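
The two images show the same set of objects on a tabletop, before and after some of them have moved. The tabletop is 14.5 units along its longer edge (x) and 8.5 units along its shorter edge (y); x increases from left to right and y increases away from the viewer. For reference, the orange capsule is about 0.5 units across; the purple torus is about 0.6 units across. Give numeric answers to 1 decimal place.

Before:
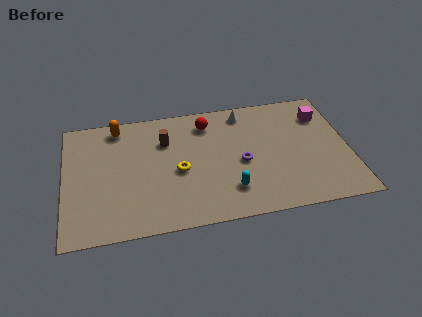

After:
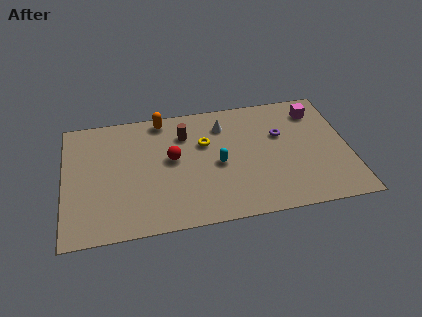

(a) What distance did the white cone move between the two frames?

1.3

The white cone was near (9.3, 7.3) before and (8.2, 6.6) after, so it travelled √(1.1² + 0.7²) ≈ 1.3 units.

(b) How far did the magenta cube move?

0.5

From (13.3, 6.4) to (13.0, 6.8), the magenta cube covered √(0.3² + 0.4²) ≈ 0.5 units.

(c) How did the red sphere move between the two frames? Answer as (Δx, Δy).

(-1.9, -2.2)

The red sphere was at about (7.4, 6.9) and moved to about (5.5, 4.7).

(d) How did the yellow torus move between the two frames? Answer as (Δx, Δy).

(1.4, 1.7)

The yellow torus started near (5.8, 3.8) and ended near (7.2, 5.5).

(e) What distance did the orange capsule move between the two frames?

2.3

The orange capsule moved from about (2.8, 7.4) to (5.1, 7.6), a distance of √(2.3² + 0.2²) ≈ 2.3.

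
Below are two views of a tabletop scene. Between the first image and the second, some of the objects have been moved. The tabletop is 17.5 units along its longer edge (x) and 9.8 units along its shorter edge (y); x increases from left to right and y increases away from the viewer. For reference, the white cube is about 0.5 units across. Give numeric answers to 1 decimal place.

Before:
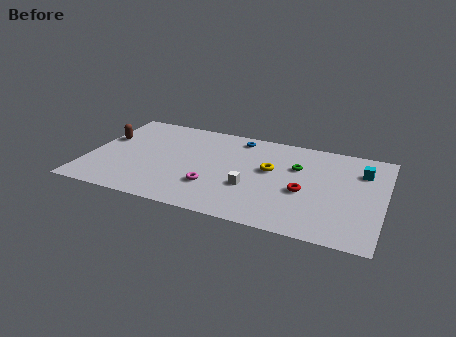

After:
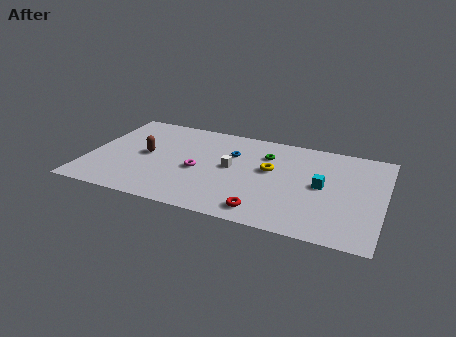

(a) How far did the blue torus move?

1.8

The blue torus was near (8.6, 8.5) before and (8.4, 6.7) after, so it travelled √(0.2² + 1.8²) ≈ 1.8 units.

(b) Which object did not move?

the yellow torus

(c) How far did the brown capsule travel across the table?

2.8

From (0.8, 6.1) to (3.4, 5.0), the brown capsule covered √(2.6² + 1.1²) ≈ 2.8 units.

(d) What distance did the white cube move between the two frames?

2.1

The white cube was near (9.8, 3.5) before and (8.5, 5.2) after, so it travelled √(1.3² + 1.7²) ≈ 2.1 units.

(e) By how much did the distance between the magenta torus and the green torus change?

-1.1

Before: roughly 5.9 units apart; after: 4.8. That's 1.1 units closer together.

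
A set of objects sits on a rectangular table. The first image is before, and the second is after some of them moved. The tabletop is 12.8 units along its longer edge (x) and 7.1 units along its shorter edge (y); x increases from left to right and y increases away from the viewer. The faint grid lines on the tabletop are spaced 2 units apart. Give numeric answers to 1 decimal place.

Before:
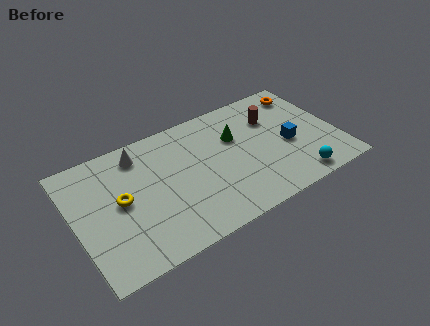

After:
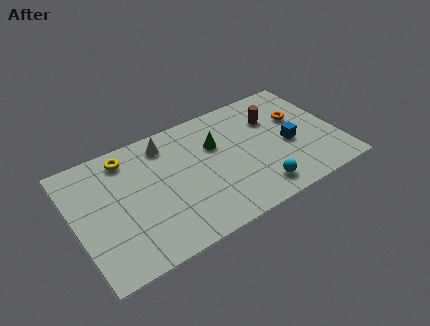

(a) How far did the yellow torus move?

2.4

The yellow torus moved from about (2.2, 3.7) to (2.8, 6.0), a distance of √(0.6² + 2.3²) ≈ 2.4.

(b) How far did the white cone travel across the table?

1.3

The white cone was near (3.4, 5.9) before and (4.7, 5.9) after, so it travelled √(1.3² + 0.0²) ≈ 1.3 units.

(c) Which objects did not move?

the brown cylinder and the blue cube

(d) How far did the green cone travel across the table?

1.0

The green cone was near (8.0, 4.7) before and (7.0, 4.7) after, so it travelled √(1.0² + 0.0²) ≈ 1.0 units.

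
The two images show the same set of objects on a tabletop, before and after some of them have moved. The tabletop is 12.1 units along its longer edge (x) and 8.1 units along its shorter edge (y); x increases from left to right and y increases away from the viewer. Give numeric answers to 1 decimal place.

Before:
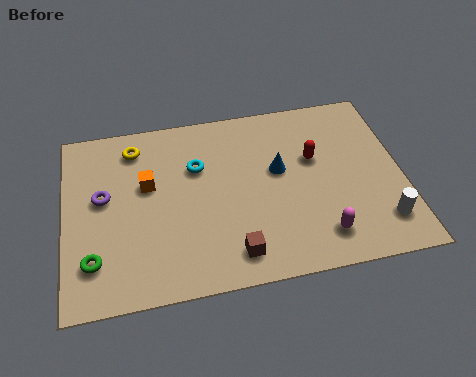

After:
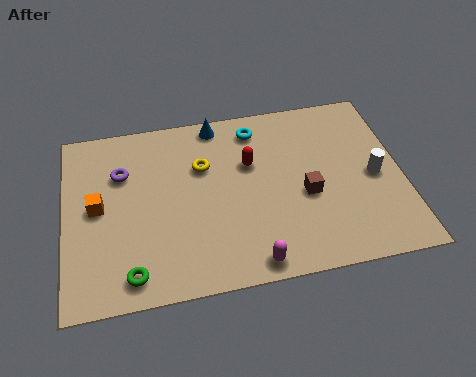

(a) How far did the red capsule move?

2.3

The red capsule was near (9.0, 5.0) before and (6.7, 5.2) after, so it travelled √(2.3² + 0.2²) ≈ 2.3 units.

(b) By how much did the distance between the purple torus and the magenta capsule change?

-1.7

The distance was about 8.2 in the first image and 6.5 in the second, so they moved 1.7 units closer together.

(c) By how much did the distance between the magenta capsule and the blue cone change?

+3.1

They were about 3.5 units apart before and 6.6 after — 3.1 units further apart.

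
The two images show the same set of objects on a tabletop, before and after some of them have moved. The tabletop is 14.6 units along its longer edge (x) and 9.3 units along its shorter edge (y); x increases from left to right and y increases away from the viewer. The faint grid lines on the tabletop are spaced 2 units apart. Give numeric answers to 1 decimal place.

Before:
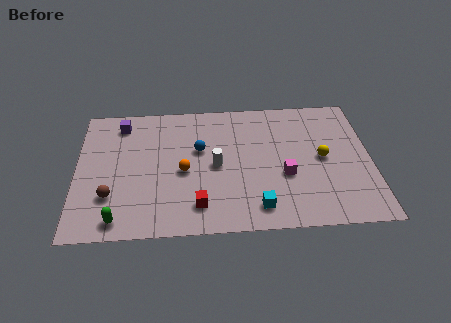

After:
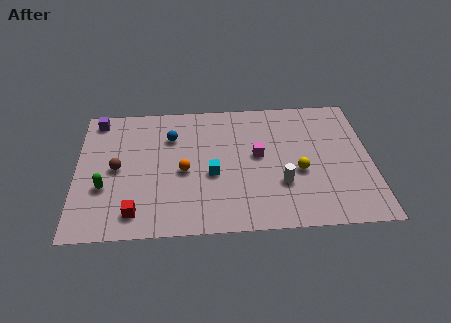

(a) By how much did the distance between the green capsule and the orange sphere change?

-0.5

The distance was about 4.5 in the first image and 4.0 in the second, so they moved 0.5 units closer together.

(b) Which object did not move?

the orange sphere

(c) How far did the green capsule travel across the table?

2.3

From (2.1, 1.1) to (1.4, 3.3), the green capsule covered √(0.7² + 2.2²) ≈ 2.3 units.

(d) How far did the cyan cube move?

3.3

The cyan cube was near (8.9, 1.5) before and (6.7, 3.9) after, so it travelled √(2.2² + 2.4²) ≈ 3.3 units.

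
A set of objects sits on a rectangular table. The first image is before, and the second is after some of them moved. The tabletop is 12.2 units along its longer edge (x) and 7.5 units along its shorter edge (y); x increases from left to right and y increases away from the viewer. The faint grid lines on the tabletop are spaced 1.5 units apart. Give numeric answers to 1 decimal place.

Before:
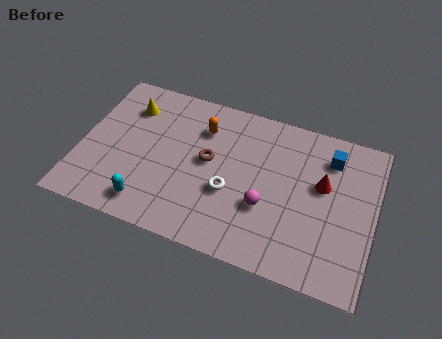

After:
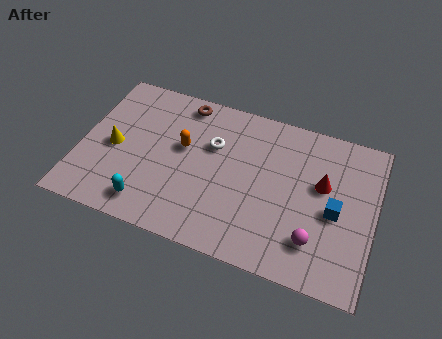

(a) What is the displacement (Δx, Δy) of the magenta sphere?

(2.1, -0.9)

The magenta sphere was at about (7.8, 2.7) and moved to about (9.9, 1.8).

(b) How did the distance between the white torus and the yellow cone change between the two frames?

-1.1

They were about 5.3 units apart before and 4.2 after — 1.1 units closer together.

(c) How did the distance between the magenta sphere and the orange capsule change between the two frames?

+2.2

The distance was about 4.1 in the first image and 6.3 in the second, so they moved 2.2 units further apart.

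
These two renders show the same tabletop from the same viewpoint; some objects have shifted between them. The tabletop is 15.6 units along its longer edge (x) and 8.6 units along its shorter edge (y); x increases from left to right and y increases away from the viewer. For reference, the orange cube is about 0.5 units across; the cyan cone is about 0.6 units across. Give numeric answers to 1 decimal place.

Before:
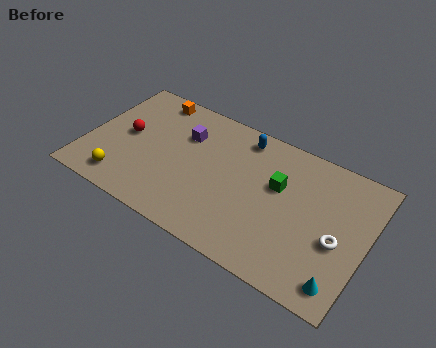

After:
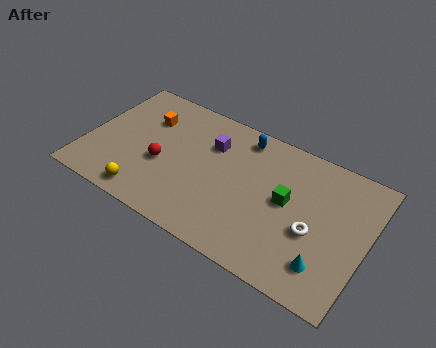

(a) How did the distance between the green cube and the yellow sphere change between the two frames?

-0.9

Before: roughly 9.1 units apart; after: 8.2. That's 0.9 units closer together.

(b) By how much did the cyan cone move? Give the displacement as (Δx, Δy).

(-0.9, 0.6)

The cyan cone started near (14.6, 1.3) and ended near (13.7, 1.9).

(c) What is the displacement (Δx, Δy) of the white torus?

(-1.3, -0.1)

From the two frames, the white torus sits at roughly (14.1, 3.6) before and (12.8, 3.5) after.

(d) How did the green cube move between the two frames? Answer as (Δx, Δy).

(0.6, -0.7)

The green cube started near (10.6, 5.3) and ended near (11.2, 4.6).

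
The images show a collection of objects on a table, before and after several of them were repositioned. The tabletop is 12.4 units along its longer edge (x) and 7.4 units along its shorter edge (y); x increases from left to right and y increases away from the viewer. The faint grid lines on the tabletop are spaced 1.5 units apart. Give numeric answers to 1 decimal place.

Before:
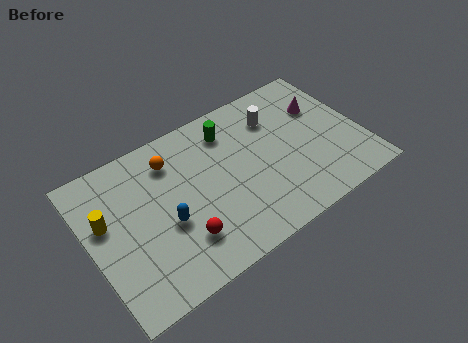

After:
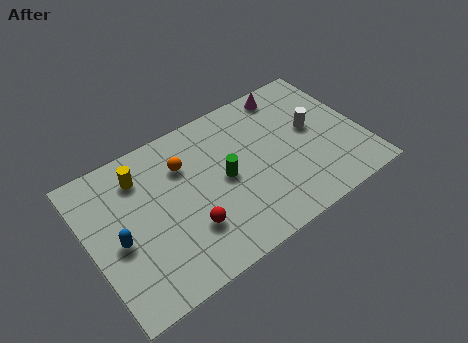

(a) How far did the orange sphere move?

0.7

The orange sphere was near (4.0, 5.8) before and (4.5, 5.3) after, so it travelled √(0.5² + 0.5²) ≈ 0.7 units.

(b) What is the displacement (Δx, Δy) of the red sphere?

(0.4, 0.3)

The red sphere started near (3.8, 1.9) and ended near (4.2, 2.2).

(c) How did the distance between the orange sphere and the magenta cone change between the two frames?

-1.7

The distance was about 6.9 in the first image and 5.2 in the second, so they moved 1.7 units closer together.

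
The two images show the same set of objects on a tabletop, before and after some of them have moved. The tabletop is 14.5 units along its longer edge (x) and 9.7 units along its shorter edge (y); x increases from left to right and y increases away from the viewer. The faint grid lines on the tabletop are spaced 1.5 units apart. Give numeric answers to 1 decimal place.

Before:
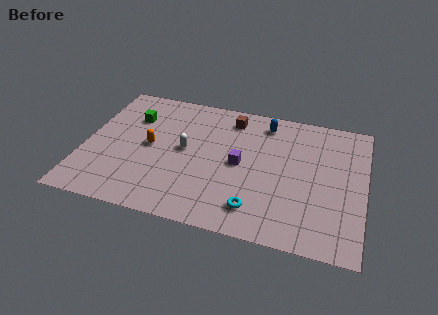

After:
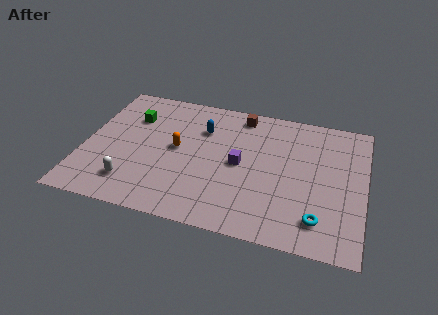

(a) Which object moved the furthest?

the white capsule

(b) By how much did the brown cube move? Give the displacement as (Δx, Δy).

(0.5, 0.4)

From the two frames, the brown cube sits at roughly (7.4, 8.1) before and (7.9, 8.5) after.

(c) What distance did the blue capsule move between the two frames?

3.5

From (9.2, 8.2) to (6.0, 6.9), the blue capsule covered √(3.2² + 1.3²) ≈ 3.5 units.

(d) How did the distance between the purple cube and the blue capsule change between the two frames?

-0.6

They were about 3.6 units apart before and 3.0 after — 0.6 units closer together.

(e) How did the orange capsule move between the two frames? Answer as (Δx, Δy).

(1.4, 0.2)

The orange capsule was at about (3.4, 4.9) and moved to about (4.8, 5.1).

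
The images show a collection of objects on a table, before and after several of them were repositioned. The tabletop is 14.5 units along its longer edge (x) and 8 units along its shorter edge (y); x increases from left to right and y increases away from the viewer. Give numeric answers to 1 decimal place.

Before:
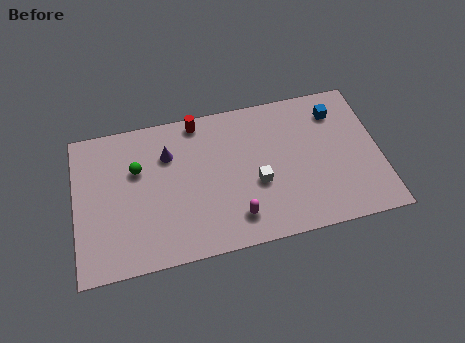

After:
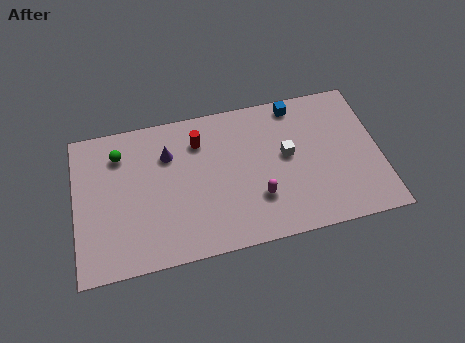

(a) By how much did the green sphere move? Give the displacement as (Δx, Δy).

(-0.8, 1.0)

From the two frames, the green sphere sits at roughly (3.0, 5.2) before and (2.2, 6.2) after.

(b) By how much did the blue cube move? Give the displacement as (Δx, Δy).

(-1.9, 0.8)

The blue cube was at about (12.6, 6.3) and moved to about (10.7, 7.1).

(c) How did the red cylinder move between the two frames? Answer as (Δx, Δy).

(0.0, -1.1)

From the two frames, the red cylinder sits at roughly (6.0, 7.2) before and (6.0, 6.1) after.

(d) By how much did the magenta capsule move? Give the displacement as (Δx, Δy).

(1.1, 0.8)

The magenta capsule started near (7.5, 1.6) and ended near (8.6, 2.4).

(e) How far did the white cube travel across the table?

1.9

The white cube was near (8.6, 3.2) before and (10.1, 4.4) after, so it travelled √(1.5² + 1.2²) ≈ 1.9 units.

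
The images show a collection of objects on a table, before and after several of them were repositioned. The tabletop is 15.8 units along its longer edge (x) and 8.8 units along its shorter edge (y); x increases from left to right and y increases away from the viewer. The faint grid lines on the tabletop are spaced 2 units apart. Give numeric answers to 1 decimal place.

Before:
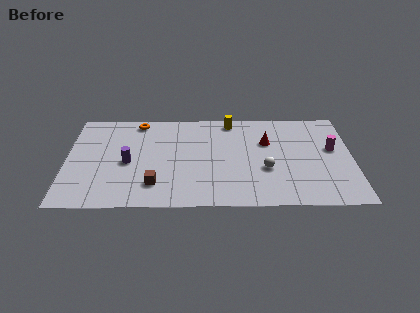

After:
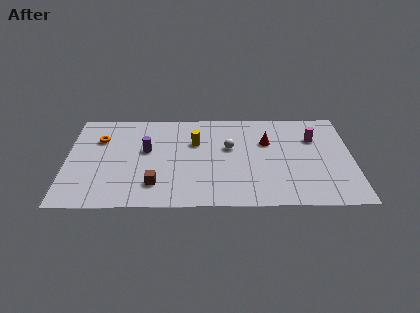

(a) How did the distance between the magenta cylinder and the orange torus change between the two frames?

+0.8

They were about 11.1 units apart before and 11.9 after — 0.8 units further apart.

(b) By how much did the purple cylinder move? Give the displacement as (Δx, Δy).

(1.0, 1.1)

From the two frames, the purple cylinder sits at roughly (3.4, 4.0) before and (4.4, 5.1) after.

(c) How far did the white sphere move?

2.8

The white sphere moved from about (11.0, 3.3) to (9.0, 5.3), a distance of √(2.0² + 2.0²) ≈ 2.8.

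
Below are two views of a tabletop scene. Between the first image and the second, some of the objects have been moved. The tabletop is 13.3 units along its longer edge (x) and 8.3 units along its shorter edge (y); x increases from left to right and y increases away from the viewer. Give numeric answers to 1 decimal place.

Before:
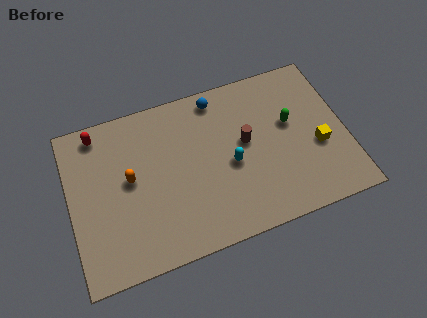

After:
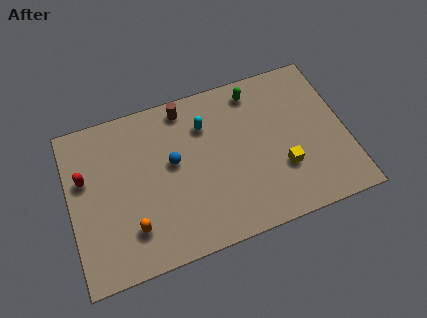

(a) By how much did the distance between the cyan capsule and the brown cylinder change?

+0.3

Before: roughly 1.2 units apart; after: 1.5. That's 0.3 units further apart.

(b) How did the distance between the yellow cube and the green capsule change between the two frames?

+2.5

The distance was about 2.0 in the first image and 4.5 in the second, so they moved 2.5 units further apart.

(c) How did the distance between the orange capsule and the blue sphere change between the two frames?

-1.8

The distance was about 5.3 in the first image and 3.5 in the second, so they moved 1.8 units closer together.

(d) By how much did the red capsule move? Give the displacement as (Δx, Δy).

(-0.8, -2.1)

The red capsule started near (1.6, 7.3) and ended near (0.8, 5.2).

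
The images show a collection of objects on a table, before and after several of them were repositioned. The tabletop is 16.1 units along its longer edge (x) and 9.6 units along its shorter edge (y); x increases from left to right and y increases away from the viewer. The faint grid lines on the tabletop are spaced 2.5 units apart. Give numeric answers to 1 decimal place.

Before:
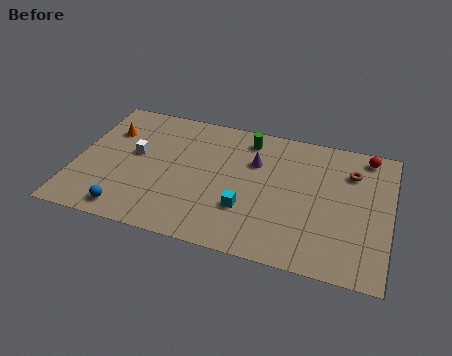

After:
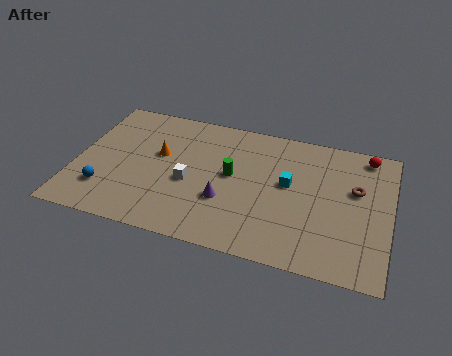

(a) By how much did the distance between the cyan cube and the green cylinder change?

-2.2

Before: roughly 5.1 units apart; after: 2.9. That's 2.2 units closer together.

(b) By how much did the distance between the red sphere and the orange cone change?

-2.4

The distance was about 13.3 in the first image and 10.9 in the second, so they moved 2.4 units closer together.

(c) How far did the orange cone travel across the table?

2.9

The orange cone was near (1.5, 6.8) before and (4.2, 5.7) after, so it travelled √(2.7² + 1.1²) ≈ 2.9 units.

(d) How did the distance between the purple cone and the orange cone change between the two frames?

-3.3

Before: roughly 7.6 units apart; after: 4.3. That's 3.3 units closer together.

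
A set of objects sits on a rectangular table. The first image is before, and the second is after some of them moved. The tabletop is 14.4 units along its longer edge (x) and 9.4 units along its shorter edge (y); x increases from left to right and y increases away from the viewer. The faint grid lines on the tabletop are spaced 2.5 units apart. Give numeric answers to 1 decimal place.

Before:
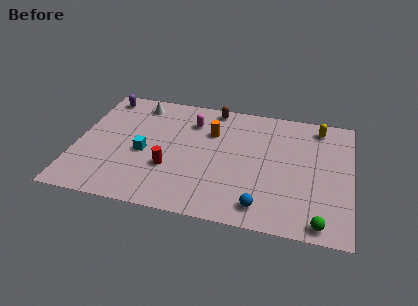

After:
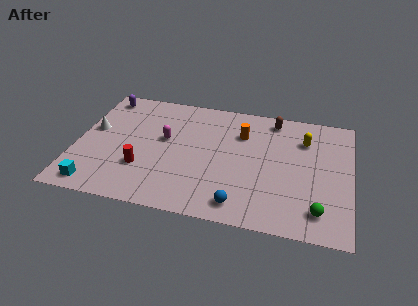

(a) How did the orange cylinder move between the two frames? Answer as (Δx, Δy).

(1.6, 0.2)

The orange cylinder started near (7.0, 6.5) and ended near (8.6, 6.7).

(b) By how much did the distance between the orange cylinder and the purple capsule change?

+1.5

They were about 6.1 units apart before and 7.6 after — 1.5 units further apart.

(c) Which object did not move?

the purple capsule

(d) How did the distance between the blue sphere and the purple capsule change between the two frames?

-0.8

They were about 11.1 units apart before and 10.3 after — 0.8 units closer together.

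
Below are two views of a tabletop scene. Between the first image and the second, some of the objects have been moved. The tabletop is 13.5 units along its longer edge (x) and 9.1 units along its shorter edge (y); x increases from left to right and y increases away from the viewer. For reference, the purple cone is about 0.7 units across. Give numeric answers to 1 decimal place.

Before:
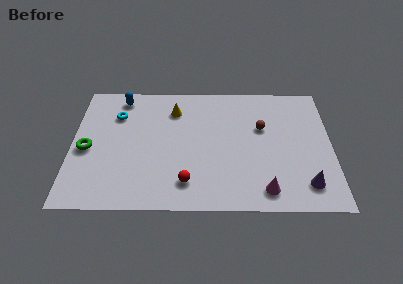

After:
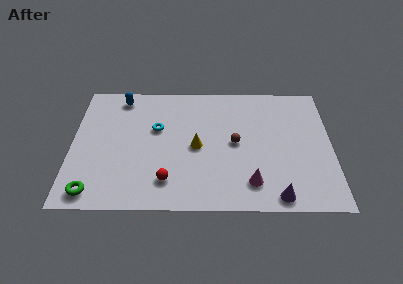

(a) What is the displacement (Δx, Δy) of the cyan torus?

(2.1, -1.0)

The cyan torus was at about (2.3, 6.6) and moved to about (4.4, 5.6).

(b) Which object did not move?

the blue capsule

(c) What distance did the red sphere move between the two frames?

1.0

The red sphere moved from about (6.0, 1.8) to (5.0, 1.9), a distance of √(1.0² + 0.1²) ≈ 1.0.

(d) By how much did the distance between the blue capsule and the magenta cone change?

-0.9

Before: roughly 10.0 units apart; after: 9.1. That's 0.9 units closer together.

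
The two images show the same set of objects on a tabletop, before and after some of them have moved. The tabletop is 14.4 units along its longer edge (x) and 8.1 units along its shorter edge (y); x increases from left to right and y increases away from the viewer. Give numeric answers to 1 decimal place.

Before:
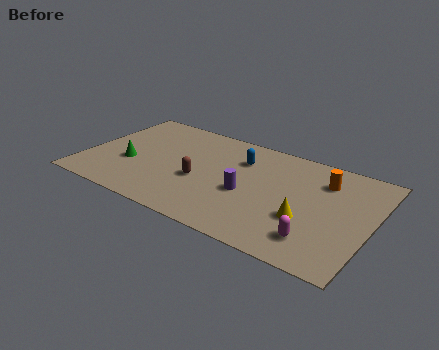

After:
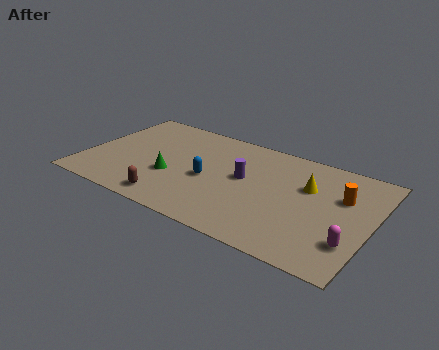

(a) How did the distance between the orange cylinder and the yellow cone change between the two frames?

-1.5

They were about 3.2 units apart before and 1.7 after — 1.5 units closer together.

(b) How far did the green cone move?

2.2

From (2.3, 3.1) to (4.5, 3.0), the green cone covered √(2.2² + 0.1²) ≈ 2.2 units.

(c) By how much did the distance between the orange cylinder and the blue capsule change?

+2.5

Before: roughly 4.2 units apart; after: 6.7. That's 2.5 units further apart.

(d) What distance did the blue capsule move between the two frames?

2.6

From (7.6, 5.9) to (6.3, 3.6), the blue capsule covered √(1.3² + 2.3²) ≈ 2.6 units.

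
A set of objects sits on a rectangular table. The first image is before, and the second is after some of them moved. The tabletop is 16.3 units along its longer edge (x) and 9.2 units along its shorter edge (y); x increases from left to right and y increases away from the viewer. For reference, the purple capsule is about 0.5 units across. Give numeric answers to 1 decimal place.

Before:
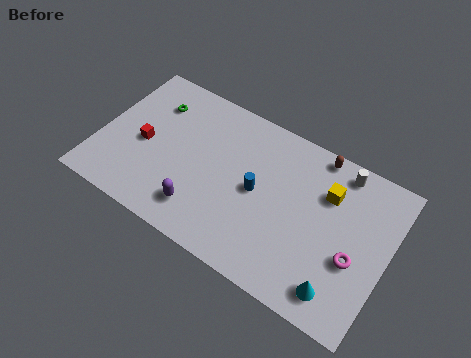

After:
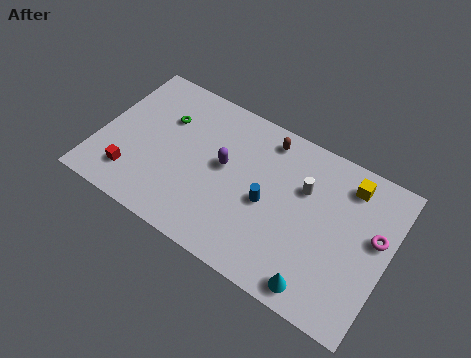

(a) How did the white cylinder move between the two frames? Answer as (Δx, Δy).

(-1.8, -2.0)

The white cylinder was at about (13.2, 8.1) and moved to about (11.4, 6.1).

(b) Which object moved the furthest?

the purple capsule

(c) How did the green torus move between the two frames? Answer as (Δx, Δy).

(0.8, -0.6)

The green torus was at about (2.6, 6.9) and moved to about (3.4, 6.3).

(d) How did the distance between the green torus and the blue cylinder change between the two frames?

-0.3

The distance was about 6.8 in the first image and 6.5 in the second, so they moved 0.3 units closer together.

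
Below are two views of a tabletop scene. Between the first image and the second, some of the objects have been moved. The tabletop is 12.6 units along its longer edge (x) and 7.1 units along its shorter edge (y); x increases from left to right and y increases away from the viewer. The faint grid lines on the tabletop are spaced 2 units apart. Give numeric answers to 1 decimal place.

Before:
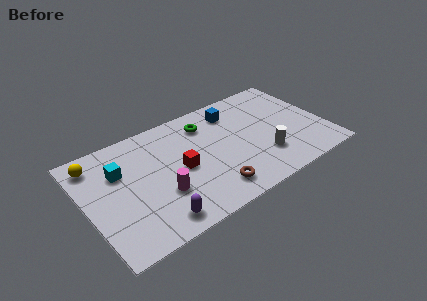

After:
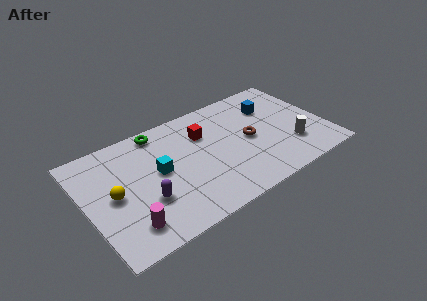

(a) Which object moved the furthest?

the brown torus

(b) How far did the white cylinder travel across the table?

1.5

From (9.1, 2.0) to (10.6, 2.0), the white cylinder covered √(1.5² + 0.0²) ≈ 1.5 units.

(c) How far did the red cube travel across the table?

2.2

The red cube was near (4.9, 3.4) before and (6.4, 5.0) after, so it travelled √(1.5² + 1.6²) ≈ 2.2 units.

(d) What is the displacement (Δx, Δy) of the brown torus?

(2.4, 2.2)

The brown torus started near (6.2, 1.3) and ended near (8.6, 3.5).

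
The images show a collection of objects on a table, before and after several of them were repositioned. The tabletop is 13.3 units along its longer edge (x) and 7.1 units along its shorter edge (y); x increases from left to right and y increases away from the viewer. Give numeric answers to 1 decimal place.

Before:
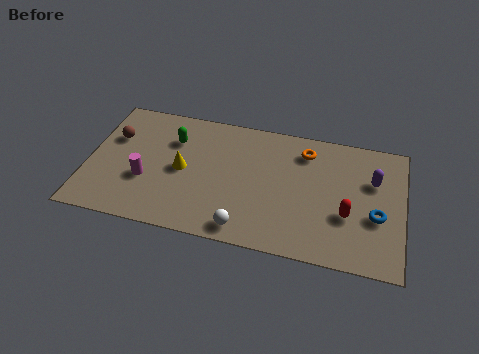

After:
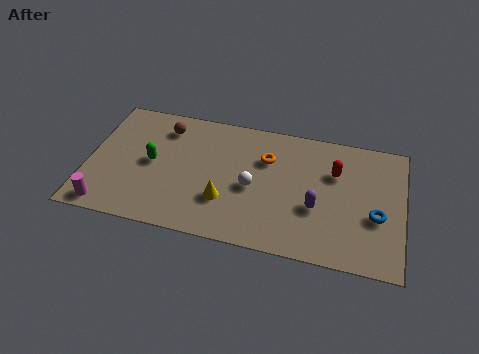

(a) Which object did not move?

the blue torus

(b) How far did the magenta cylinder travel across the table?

2.3

The magenta cylinder was near (2.5, 2.6) before and (1.0, 0.8) after, so it travelled √(1.5² + 1.8²) ≈ 2.3 units.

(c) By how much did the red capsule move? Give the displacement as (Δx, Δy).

(-0.6, 2.2)

The red capsule started near (11.0, 2.6) and ended near (10.4, 4.8).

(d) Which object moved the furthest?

the purple capsule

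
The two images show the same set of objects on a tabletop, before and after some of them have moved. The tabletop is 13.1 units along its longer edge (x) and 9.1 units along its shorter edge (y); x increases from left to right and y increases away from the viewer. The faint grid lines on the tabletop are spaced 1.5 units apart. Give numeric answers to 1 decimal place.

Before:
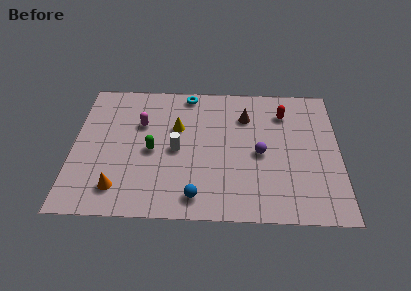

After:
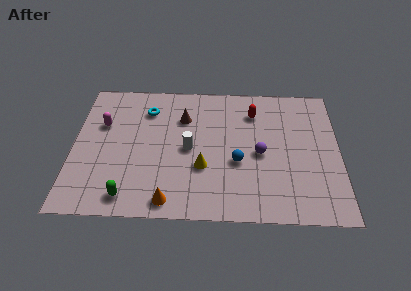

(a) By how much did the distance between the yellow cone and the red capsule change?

-0.9

Before: roughly 5.4 units apart; after: 4.5. That's 0.9 units closer together.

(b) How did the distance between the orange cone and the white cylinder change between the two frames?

-0.3

Before: roughly 3.8 units apart; after: 3.5. That's 0.3 units closer together.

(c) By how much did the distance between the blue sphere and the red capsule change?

-3.6

The distance was about 7.1 in the first image and 3.5 in the second, so they moved 3.6 units closer together.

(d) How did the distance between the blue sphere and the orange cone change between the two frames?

+0.4

Before: roughly 3.8 units apart; after: 4.2. That's 0.4 units further apart.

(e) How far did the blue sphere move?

3.0

From (6.1, 1.3) to (8.1, 3.6), the blue sphere covered √(2.0² + 2.3²) ≈ 3.0 units.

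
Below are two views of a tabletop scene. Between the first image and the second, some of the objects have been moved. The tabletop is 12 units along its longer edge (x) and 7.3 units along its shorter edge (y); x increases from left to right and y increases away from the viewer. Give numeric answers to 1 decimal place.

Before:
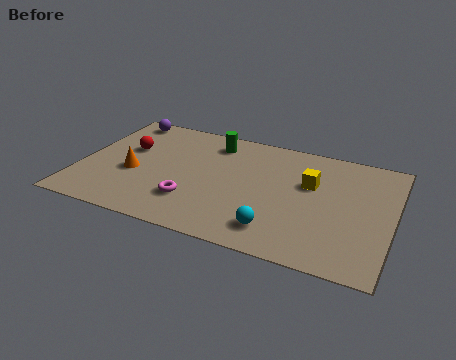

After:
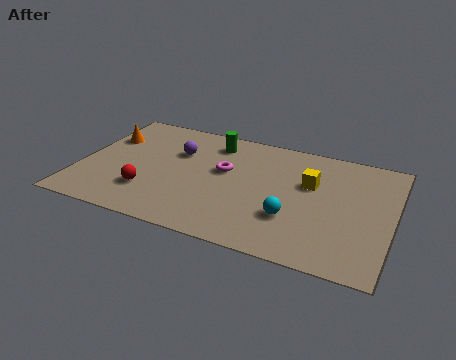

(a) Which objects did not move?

the yellow cube and the green cylinder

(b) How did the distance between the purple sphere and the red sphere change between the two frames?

+0.9

They were about 2.1 units apart before and 3.0 after — 0.9 units further apart.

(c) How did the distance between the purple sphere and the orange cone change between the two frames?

-0.8

They were about 3.6 units apart before and 2.8 after — 0.8 units closer together.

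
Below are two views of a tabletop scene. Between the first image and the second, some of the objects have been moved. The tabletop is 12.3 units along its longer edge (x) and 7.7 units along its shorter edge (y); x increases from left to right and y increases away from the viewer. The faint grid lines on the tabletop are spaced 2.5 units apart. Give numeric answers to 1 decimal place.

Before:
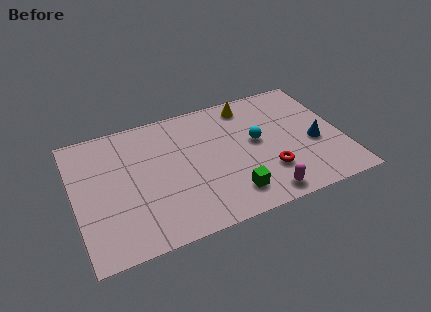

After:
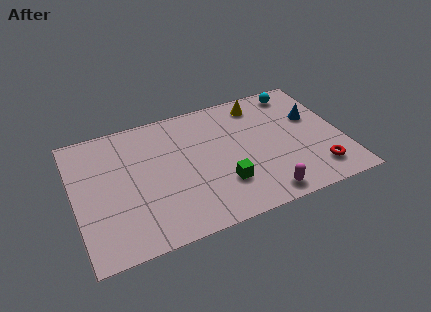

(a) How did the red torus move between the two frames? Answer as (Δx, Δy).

(2.2, -0.7)

The red torus was at about (8.7, 2.2) and moved to about (10.9, 1.5).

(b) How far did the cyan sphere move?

3.3

From (8.4, 4.2) to (10.6, 6.7), the cyan sphere covered √(2.2² + 2.5²) ≈ 3.3 units.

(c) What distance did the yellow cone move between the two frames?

0.5

The yellow cone was near (8.3, 6.6) before and (8.8, 6.5) after, so it travelled √(0.5² + 0.1²) ≈ 0.5 units.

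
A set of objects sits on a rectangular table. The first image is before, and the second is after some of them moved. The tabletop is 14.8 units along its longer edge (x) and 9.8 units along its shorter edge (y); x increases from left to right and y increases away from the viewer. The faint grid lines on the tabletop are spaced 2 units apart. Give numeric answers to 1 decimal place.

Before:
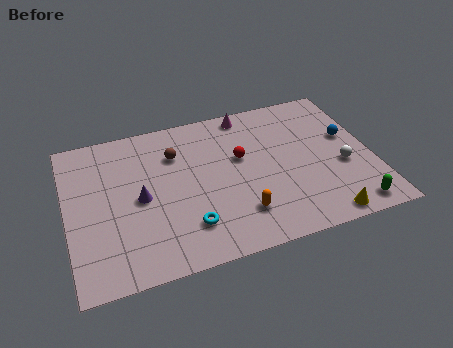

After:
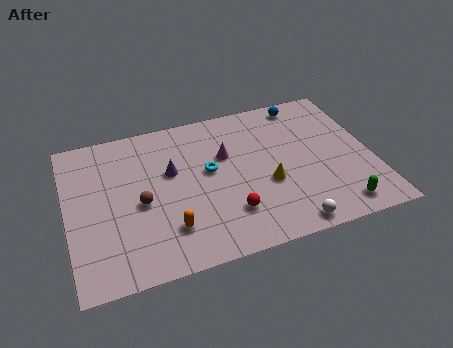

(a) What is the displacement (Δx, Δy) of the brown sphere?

(-1.9, -2.7)

From the two frames, the brown sphere sits at roughly (5.4, 7.1) before and (3.5, 4.4) after.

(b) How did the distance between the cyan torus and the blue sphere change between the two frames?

-3.0

They were about 8.9 units apart before and 5.9 after — 3.0 units closer together.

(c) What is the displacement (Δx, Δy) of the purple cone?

(1.6, 1.3)

The purple cone started near (3.5, 4.7) and ended near (5.1, 6.0).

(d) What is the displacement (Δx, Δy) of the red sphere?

(-0.9, -3.4)

The red sphere started near (8.5, 5.9) and ended near (7.6, 2.5).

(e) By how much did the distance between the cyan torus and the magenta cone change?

-6.2

Before: roughly 7.4 units apart; after: 1.2. That's 6.2 units closer together.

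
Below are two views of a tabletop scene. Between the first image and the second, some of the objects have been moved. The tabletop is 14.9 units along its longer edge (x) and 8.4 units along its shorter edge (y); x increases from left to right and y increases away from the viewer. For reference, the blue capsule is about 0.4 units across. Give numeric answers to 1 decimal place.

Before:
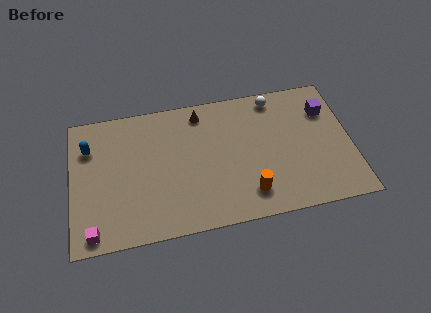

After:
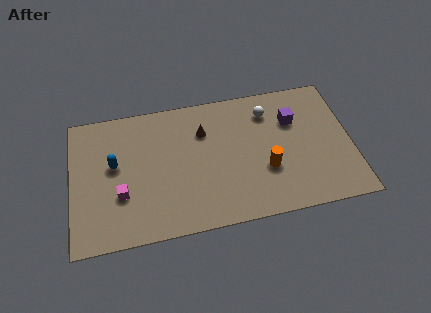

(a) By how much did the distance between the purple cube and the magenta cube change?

-3.9

Before: roughly 13.6 units apart; after: 9.7. That's 3.9 units closer together.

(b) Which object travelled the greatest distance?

the magenta cube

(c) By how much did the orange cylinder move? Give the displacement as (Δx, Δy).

(1.0, 1.3)

From the two frames, the orange cylinder sits at roughly (9.3, 1.7) before and (10.3, 3.0) after.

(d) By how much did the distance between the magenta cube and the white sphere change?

-3.0

Before: roughly 11.8 units apart; after: 8.8. That's 3.0 units closer together.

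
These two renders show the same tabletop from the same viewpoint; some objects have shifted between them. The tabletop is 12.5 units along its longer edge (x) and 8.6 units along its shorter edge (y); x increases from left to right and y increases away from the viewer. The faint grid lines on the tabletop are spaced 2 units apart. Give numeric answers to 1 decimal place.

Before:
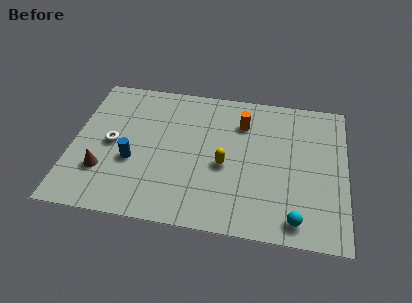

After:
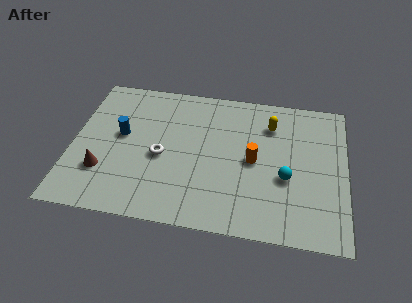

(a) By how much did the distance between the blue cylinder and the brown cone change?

+0.9

The distance was about 1.5 in the first image and 2.4 in the second, so they moved 0.9 units further apart.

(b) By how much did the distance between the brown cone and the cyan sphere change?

-0.6

Before: roughly 8.9 units apart; after: 8.3. That's 0.6 units closer together.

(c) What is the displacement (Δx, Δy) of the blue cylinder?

(-0.6, 1.5)

From the two frames, the blue cylinder sits at roughly (2.8, 3.3) before and (2.2, 4.8) after.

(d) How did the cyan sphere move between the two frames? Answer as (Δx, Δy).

(-0.5, 2.3)

The cyan sphere was at about (10.3, 1.1) and moved to about (9.8, 3.4).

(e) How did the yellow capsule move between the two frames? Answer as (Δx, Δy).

(2.0, 2.8)

The yellow capsule started near (7.0, 3.7) and ended near (9.0, 6.5).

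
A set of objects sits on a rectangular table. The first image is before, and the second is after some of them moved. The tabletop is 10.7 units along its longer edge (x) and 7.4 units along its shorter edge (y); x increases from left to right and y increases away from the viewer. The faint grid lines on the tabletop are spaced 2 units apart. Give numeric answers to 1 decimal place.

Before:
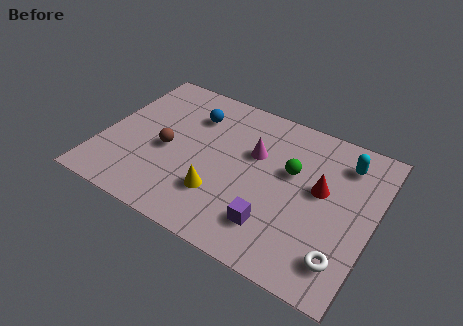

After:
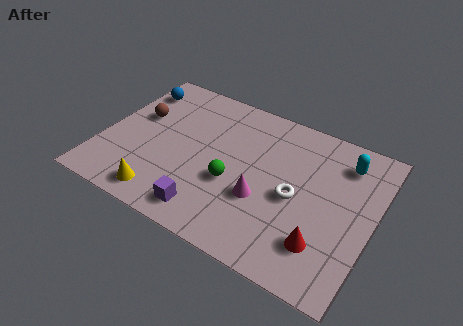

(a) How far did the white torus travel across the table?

2.8

The white torus was near (9.8, 1.5) before and (7.7, 3.4) after, so it travelled √(2.1² + 1.9²) ≈ 2.8 units.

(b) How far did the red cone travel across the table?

2.4

From (8.6, 4.2) to (9.0, 1.8), the red cone covered √(0.4² + 2.4²) ≈ 2.4 units.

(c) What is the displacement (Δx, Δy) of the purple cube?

(-2.5, -0.6)

From the two frames, the purple cube sits at roughly (7.1, 1.7) before and (4.6, 1.1) after.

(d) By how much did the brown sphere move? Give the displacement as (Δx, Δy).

(-1.4, 1.2)

The brown sphere was at about (2.6, 3.3) and moved to about (1.2, 4.5).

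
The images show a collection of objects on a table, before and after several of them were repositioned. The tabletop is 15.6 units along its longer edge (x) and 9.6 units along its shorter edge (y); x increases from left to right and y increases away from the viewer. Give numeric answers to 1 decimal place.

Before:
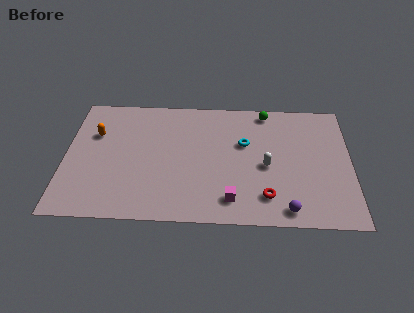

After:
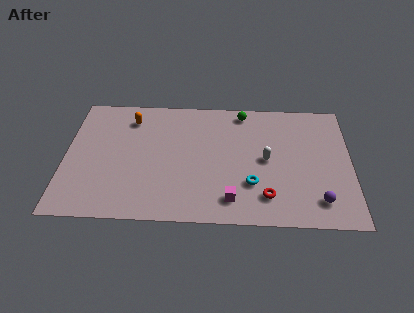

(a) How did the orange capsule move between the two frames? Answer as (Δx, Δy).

(1.9, 1.3)

The orange capsule started near (1.6, 6.4) and ended near (3.5, 7.7).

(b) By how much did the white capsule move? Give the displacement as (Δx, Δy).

(0.0, 0.5)

The white capsule started near (11.0, 4.3) and ended near (11.0, 4.8).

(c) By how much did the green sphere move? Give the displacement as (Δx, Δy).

(-1.3, -0.1)

From the two frames, the green sphere sits at roughly (11.0, 8.6) before and (9.7, 8.5) after.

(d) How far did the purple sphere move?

1.8

The purple sphere moved from about (12.1, 1.1) to (13.8, 1.8), a distance of √(1.7² + 0.7²) ≈ 1.8.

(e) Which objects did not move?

the magenta cube and the red torus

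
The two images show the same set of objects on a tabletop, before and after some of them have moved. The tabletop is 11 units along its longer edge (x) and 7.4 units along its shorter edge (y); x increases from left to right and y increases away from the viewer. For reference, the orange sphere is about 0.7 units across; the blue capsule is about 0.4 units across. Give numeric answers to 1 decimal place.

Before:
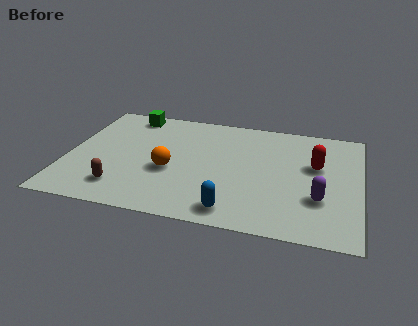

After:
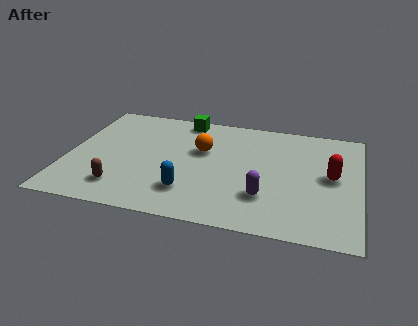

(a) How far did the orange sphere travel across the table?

1.9

From (3.9, 3.0) to (5.0, 4.6), the orange sphere covered √(1.1² + 1.6²) ≈ 1.9 units.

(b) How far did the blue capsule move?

1.9

The blue capsule moved from about (6.4, 1.0) to (4.7, 1.8), a distance of √(1.7² + 0.8²) ≈ 1.9.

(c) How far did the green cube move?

2.1

The green cube was near (2.1, 6.5) before and (4.2, 6.6) after, so it travelled √(2.1² + 0.1²) ≈ 2.1 units.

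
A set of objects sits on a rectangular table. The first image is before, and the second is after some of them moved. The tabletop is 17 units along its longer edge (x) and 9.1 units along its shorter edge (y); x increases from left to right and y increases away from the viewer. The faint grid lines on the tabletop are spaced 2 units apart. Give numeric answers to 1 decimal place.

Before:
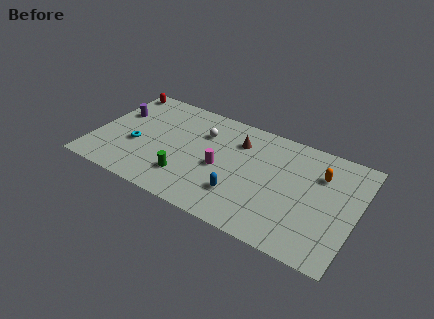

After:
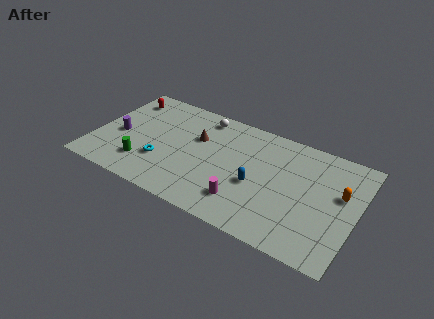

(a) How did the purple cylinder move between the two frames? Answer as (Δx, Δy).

(0.4, -1.9)

From the two frames, the purple cylinder sits at roughly (1.2, 5.9) before and (1.6, 4.0) after.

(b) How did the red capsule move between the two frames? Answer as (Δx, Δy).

(0.5, -0.7)

From the two frames, the red capsule sits at roughly (0.9, 8.1) before and (1.4, 7.4) after.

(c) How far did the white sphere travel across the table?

1.4

The white sphere moved from about (6.8, 6.5) to (6.6, 7.9), a distance of √(0.2² + 1.4²) ≈ 1.4.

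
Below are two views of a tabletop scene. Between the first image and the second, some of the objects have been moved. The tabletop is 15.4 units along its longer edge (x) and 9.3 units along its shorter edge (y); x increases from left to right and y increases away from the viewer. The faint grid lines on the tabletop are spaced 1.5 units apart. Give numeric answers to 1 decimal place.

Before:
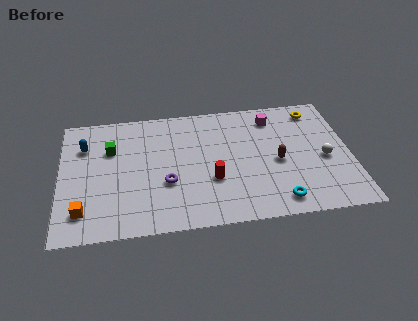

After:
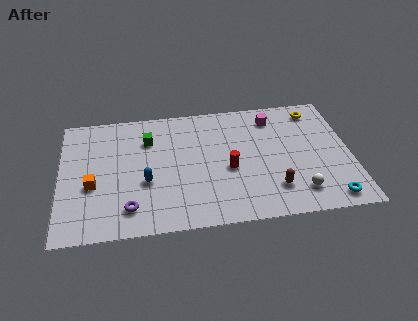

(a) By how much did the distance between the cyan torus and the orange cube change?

+2.5

They were about 10.2 units apart before and 12.7 after — 2.5 units further apart.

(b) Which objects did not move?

the yellow torus and the magenta cube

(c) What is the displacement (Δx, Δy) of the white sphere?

(-1.5, -2.3)

The white sphere was at about (14.0, 4.1) and moved to about (12.5, 1.8).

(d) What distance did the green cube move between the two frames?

2.1

From (2.7, 6.3) to (4.7, 6.8), the green cube covered √(2.0² + 0.5²) ≈ 2.1 units.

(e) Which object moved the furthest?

the blue capsule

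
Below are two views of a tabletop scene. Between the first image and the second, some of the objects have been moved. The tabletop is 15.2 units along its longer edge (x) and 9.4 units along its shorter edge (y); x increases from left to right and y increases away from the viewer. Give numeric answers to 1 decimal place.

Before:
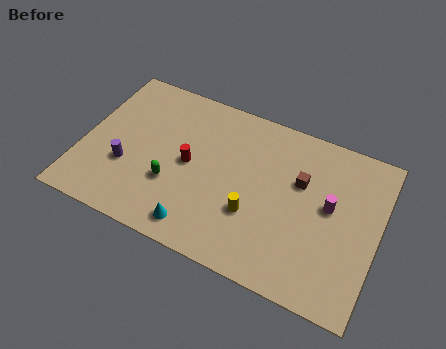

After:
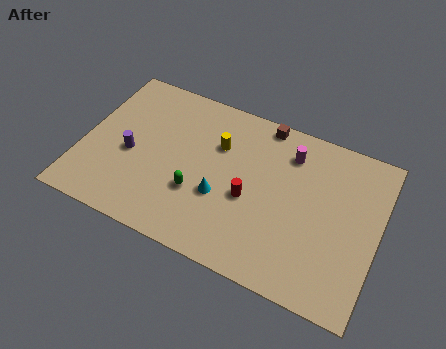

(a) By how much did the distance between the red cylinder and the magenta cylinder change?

-3.4

They were about 7.2 units apart before and 3.8 after — 3.4 units closer together.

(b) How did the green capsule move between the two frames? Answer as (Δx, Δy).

(1.3, 0.0)

From the two frames, the green capsule sits at roughly (4.8, 3.2) before and (6.1, 3.2) after.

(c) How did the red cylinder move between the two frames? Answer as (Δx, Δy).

(3.2, -0.7)

From the two frames, the red cylinder sits at roughly (5.5, 4.7) before and (8.7, 4.0) after.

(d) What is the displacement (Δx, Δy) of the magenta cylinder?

(-2.3, 2.2)

The magenta cylinder started near (12.7, 5.2) and ended near (10.4, 7.4).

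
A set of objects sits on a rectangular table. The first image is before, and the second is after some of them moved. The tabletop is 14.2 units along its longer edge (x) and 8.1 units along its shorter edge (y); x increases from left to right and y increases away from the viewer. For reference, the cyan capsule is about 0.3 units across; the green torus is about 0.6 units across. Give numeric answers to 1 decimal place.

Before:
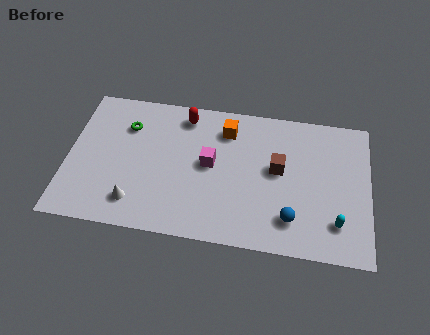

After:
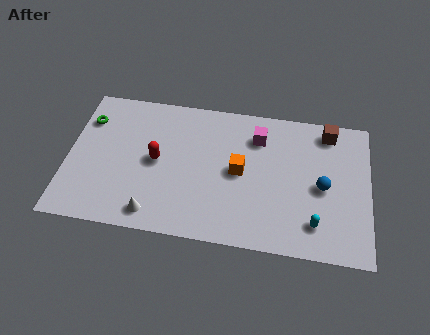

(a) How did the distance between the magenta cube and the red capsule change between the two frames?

+2.2

Before: roughly 2.9 units apart; after: 5.1. That's 2.2 units further apart.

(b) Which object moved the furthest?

the brown cube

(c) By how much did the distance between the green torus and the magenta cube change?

+3.8

They were about 4.3 units apart before and 8.1 after — 3.8 units further apart.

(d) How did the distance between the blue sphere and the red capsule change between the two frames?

+0.5

They were about 7.3 units apart before and 7.8 after — 0.5 units further apart.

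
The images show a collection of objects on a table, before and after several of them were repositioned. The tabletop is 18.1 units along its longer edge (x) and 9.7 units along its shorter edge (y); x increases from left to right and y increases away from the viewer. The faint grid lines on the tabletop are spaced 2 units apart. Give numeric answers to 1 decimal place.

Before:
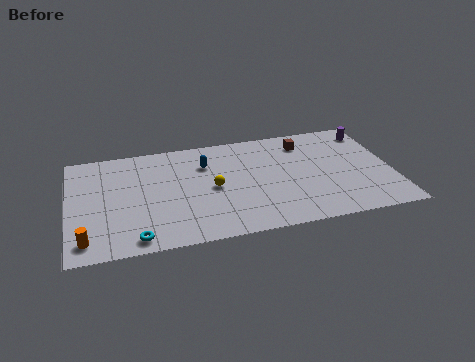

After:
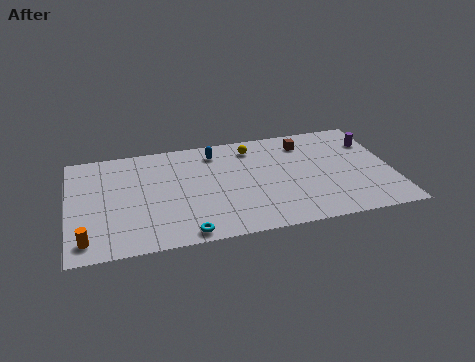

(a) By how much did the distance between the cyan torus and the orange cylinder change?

+2.7

Before: roughly 2.7 units apart; after: 5.4. That's 2.7 units further apart.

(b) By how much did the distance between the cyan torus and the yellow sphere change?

+2.5

Before: roughly 5.7 units apart; after: 8.2. That's 2.5 units further apart.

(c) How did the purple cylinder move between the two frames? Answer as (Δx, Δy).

(0.0, -1.0)

From the two frames, the purple cylinder sits at roughly (17.2, 8.1) before and (17.2, 7.1) after.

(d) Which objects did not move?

the orange cylinder and the brown cube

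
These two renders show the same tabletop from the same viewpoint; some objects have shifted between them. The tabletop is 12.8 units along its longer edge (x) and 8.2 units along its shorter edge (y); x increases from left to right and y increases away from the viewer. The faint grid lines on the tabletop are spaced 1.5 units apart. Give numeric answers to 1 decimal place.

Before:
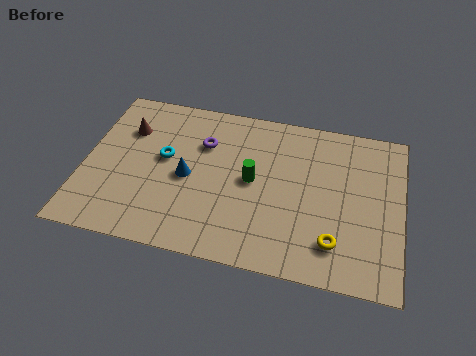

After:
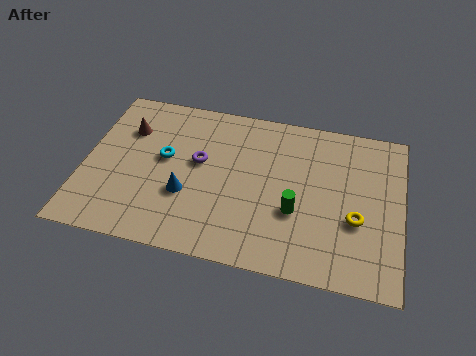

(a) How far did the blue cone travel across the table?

0.9

The blue cone moved from about (4.2, 3.8) to (4.2, 2.9), a distance of √(0.0² + 0.9²) ≈ 0.9.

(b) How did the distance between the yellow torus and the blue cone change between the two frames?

+0.5

Before: roughly 6.3 units apart; after: 6.8. That's 0.5 units further apart.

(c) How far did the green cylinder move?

2.2

The green cylinder moved from about (6.8, 4.2) to (8.6, 3.0), a distance of √(1.8² + 1.2²) ≈ 2.2.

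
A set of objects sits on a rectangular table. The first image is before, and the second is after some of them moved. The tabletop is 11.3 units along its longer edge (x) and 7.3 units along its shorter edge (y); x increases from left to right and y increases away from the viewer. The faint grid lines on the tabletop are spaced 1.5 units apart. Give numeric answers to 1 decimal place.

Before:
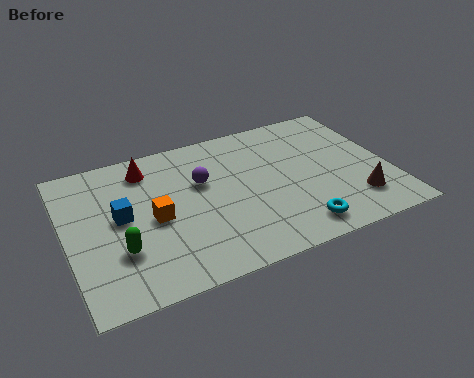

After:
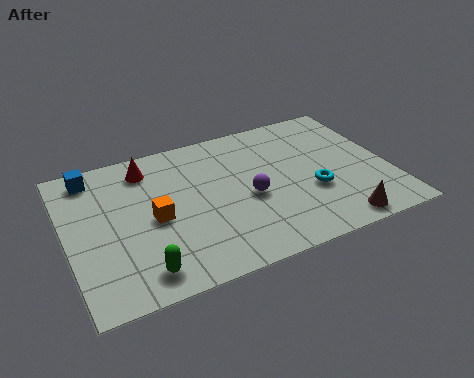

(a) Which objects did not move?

the red cone and the orange cube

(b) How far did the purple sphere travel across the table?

2.1

From (4.8, 4.6) to (6.3, 3.2), the purple sphere covered √(1.5² + 1.4²) ≈ 2.1 units.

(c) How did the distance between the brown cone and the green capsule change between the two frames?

-1.4

Before: roughly 8.2 units apart; after: 6.8. That's 1.4 units closer together.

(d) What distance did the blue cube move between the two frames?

2.5

The blue cube moved from about (1.9, 3.9) to (1.1, 6.3), a distance of √(0.8² + 2.4²) ≈ 2.5.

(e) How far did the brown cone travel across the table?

1.2

From (9.9, 1.7) to (9.1, 0.8), the brown cone covered √(0.8² + 0.9²) ≈ 1.2 units.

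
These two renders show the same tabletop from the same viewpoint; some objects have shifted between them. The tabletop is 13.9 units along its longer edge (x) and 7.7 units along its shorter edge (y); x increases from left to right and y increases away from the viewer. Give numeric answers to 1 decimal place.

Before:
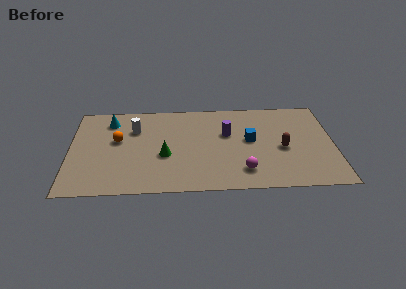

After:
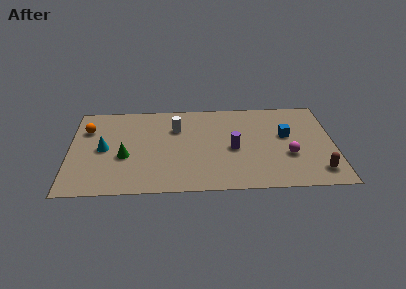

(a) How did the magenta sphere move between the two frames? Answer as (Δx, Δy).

(2.4, 1.2)

From the two frames, the magenta sphere sits at roughly (9.1, 1.6) before and (11.5, 2.8) after.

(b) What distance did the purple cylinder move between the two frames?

1.3

The purple cylinder moved from about (8.3, 4.8) to (8.6, 3.5), a distance of √(0.3² + 1.3²) ≈ 1.3.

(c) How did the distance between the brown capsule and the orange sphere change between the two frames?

+4.0

The distance was about 8.8 in the first image and 12.8 in the second, so they moved 4.0 units further apart.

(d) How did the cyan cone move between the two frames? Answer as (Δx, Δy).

(-0.3, -2.4)

The cyan cone was at about (2.1, 6.2) and moved to about (1.8, 3.8).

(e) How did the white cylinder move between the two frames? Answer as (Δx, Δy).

(2.2, 0.0)

The white cylinder started near (3.4, 5.4) and ended near (5.6, 5.4).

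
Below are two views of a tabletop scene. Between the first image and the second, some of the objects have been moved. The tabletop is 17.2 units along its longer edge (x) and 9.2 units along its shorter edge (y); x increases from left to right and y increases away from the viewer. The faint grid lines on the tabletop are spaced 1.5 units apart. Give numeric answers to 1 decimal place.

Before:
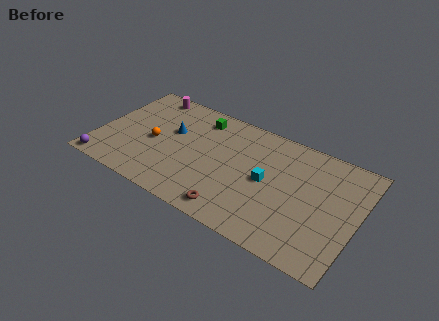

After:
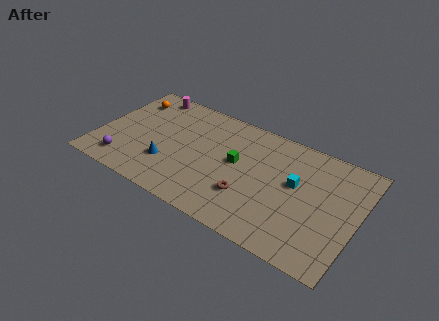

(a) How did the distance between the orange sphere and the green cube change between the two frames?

+3.7

Before: roughly 4.3 units apart; after: 8.0. That's 3.7 units further apart.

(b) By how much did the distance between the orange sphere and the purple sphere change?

+1.2

Before: roughly 4.4 units apart; after: 5.6. That's 1.2 units further apart.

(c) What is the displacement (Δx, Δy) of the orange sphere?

(-2.2, 3.0)

From the two frames, the orange sphere sits at roughly (3.7, 4.2) before and (1.5, 7.2) after.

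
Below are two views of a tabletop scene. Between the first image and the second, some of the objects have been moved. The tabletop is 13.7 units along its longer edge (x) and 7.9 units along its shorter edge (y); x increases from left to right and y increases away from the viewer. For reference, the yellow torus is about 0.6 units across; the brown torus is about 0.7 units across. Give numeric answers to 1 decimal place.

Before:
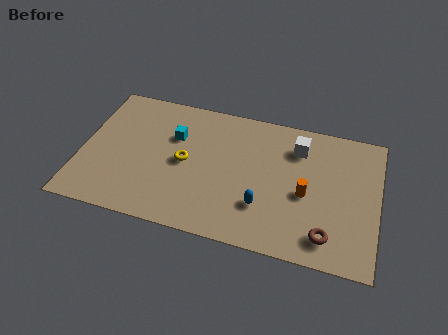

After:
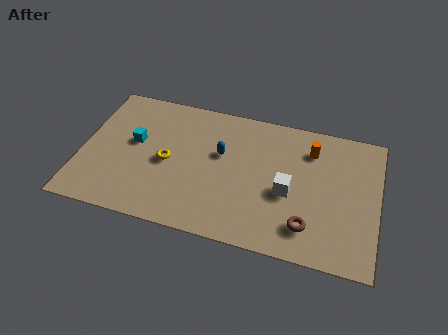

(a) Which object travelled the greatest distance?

the blue capsule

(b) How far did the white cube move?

2.7

From (9.9, 6.1) to (9.6, 3.4), the white cube covered √(0.3² + 2.7²) ≈ 2.7 units.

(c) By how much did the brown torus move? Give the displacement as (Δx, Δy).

(-0.9, 0.3)

The brown torus started near (11.5, 1.4) and ended near (10.6, 1.7).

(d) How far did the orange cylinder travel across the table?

2.6

From (10.4, 3.5) to (10.5, 6.1), the orange cylinder covered √(0.1² + 2.6²) ≈ 2.6 units.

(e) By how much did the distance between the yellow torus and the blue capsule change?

-1.4

The distance was about 4.0 in the first image and 2.6 in the second, so they moved 1.4 units closer together.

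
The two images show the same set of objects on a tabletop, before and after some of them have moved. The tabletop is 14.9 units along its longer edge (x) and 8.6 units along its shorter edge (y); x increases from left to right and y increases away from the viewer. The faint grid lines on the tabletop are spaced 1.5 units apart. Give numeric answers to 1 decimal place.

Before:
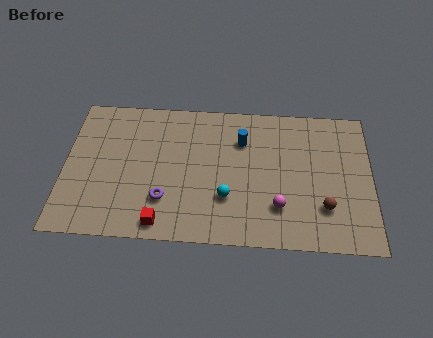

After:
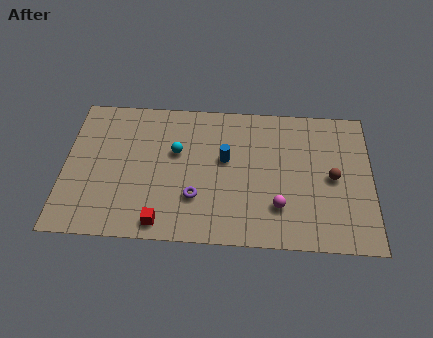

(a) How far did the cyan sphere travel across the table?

3.6

From (7.9, 2.7) to (5.4, 5.3), the cyan sphere covered √(2.5² + 2.6²) ≈ 3.6 units.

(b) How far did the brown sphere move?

1.8

The brown sphere moved from about (12.6, 2.4) to (13.0, 4.2), a distance of √(0.4² + 1.8²) ≈ 1.8.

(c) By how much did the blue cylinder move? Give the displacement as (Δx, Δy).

(-0.8, -1.2)

The blue cylinder started near (8.6, 6.2) and ended near (7.8, 5.0).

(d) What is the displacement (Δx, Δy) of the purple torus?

(1.5, 0.2)

The purple torus was at about (4.9, 2.4) and moved to about (6.4, 2.6).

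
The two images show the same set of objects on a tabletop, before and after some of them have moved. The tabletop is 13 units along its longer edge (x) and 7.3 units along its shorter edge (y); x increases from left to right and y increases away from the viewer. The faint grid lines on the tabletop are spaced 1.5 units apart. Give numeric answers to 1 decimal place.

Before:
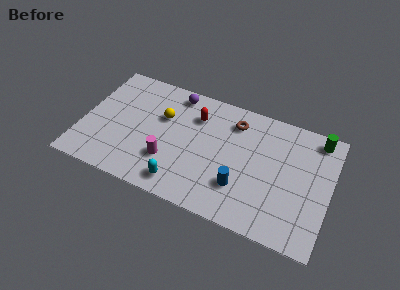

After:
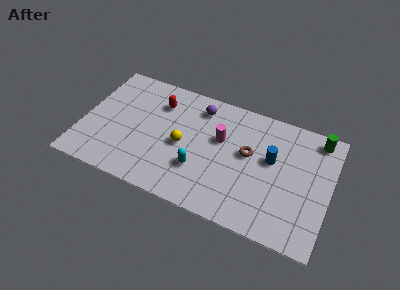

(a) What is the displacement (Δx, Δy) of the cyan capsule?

(0.8, 1.2)

The cyan capsule was at about (5.5, 1.1) and moved to about (6.3, 2.3).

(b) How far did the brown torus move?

1.8

From (7.8, 5.8) to (8.7, 4.2), the brown torus covered √(0.9² + 1.6²) ≈ 1.8 units.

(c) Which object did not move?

the green cylinder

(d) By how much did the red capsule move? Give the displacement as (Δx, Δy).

(-2.0, 0.1)

The red capsule started near (5.8, 5.4) and ended near (3.8, 5.5).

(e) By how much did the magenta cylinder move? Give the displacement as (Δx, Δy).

(2.5, 2.3)

The magenta cylinder was at about (4.7, 2.2) and moved to about (7.2, 4.5).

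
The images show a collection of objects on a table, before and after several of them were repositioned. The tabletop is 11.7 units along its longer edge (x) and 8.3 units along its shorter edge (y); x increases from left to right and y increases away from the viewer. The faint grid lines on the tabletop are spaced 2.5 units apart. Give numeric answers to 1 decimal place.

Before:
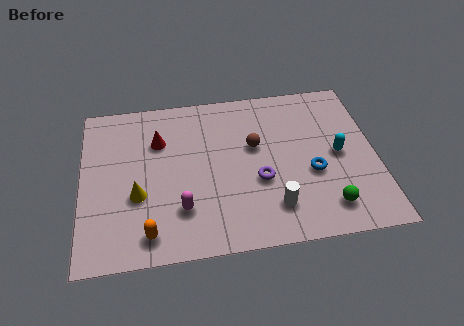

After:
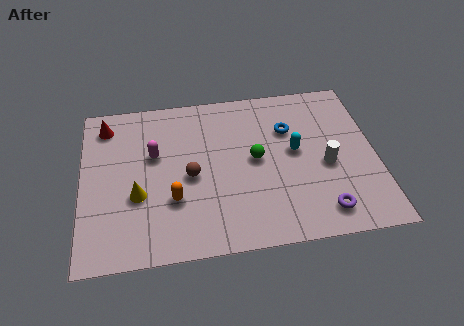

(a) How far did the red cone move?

2.4

The red cone was near (3.1, 5.8) before and (1.0, 6.9) after, so it travelled √(2.1² + 1.1²) ≈ 2.4 units.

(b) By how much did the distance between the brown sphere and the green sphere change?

-1.8

The distance was about 4.4 in the first image and 2.6 in the second, so they moved 1.8 units closer together.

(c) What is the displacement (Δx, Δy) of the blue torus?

(-0.8, 2.4)

The blue torus started near (9.1, 3.3) and ended near (8.3, 5.7).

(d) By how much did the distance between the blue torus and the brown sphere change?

+1.6

The distance was about 2.8 in the first image and 4.4 in the second, so they moved 1.6 units further apart.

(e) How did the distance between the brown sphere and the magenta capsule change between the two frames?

-2.2

Before: roughly 4.1 units apart; after: 1.9. That's 2.2 units closer together.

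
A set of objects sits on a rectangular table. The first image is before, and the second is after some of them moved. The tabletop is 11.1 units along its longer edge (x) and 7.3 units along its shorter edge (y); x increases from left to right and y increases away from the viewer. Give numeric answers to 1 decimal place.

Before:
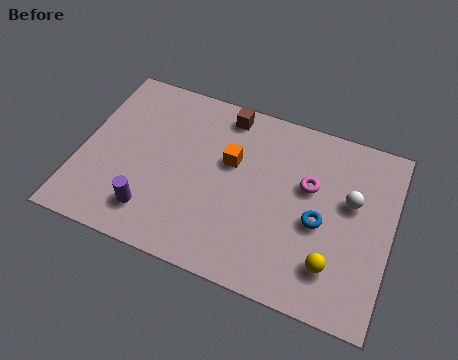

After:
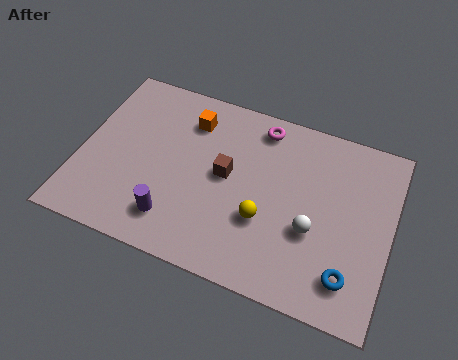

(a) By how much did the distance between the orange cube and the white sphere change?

+1.2

The distance was about 4.3 in the first image and 5.5 in the second, so they moved 1.2 units further apart.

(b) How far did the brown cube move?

2.5

The brown cube moved from about (4.9, 6.4) to (5.2, 3.9), a distance of √(0.3² + 2.5²) ≈ 2.5.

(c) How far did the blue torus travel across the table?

2.1

The blue torus was near (8.6, 3.2) before and (9.8, 1.5) after, so it travelled √(1.2² + 1.7²) ≈ 2.1 units.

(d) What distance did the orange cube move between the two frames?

2.0

The orange cube was near (5.3, 4.5) before and (3.7, 5.7) after, so it travelled √(1.6² + 1.2²) ≈ 2.0 units.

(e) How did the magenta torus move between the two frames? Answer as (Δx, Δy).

(-1.9, 1.8)

From the two frames, the magenta torus sits at roughly (8.1, 4.5) before and (6.2, 6.3) after.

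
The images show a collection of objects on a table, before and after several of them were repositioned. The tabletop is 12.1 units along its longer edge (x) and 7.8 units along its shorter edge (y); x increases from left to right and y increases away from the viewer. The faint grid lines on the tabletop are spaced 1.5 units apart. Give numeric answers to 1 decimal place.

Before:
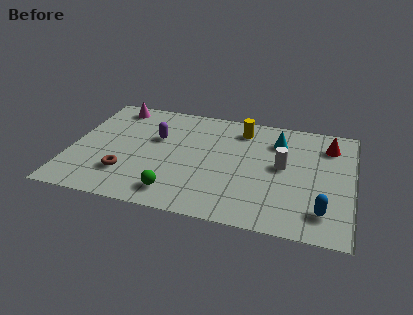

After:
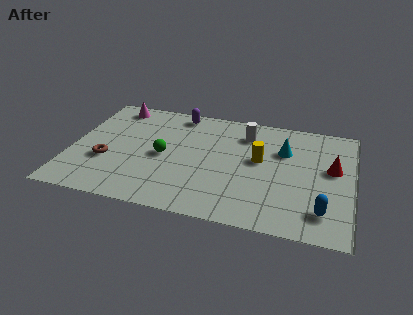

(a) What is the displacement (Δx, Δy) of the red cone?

(0.2, -1.6)

From the two frames, the red cone sits at roughly (11.0, 6.1) before and (11.2, 4.5) after.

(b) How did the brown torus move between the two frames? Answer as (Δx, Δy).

(-0.9, 0.7)

The brown torus was at about (2.5, 2.1) and moved to about (1.6, 2.8).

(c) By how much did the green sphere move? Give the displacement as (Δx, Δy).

(-0.7, 2.4)

The green sphere started near (4.7, 1.3) and ended near (4.0, 3.7).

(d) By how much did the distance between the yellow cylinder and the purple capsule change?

+0.6

The distance was about 3.9 in the first image and 4.5 in the second, so they moved 0.6 units further apart.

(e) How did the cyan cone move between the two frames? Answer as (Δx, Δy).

(0.3, -0.6)

The cyan cone started near (8.8, 5.9) and ended near (9.1, 5.3).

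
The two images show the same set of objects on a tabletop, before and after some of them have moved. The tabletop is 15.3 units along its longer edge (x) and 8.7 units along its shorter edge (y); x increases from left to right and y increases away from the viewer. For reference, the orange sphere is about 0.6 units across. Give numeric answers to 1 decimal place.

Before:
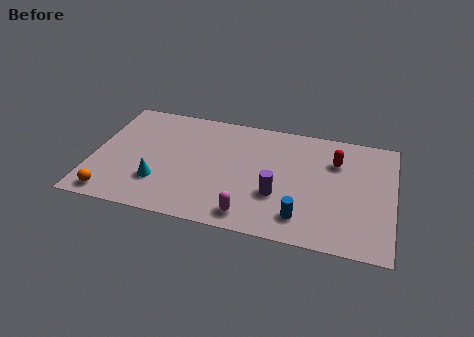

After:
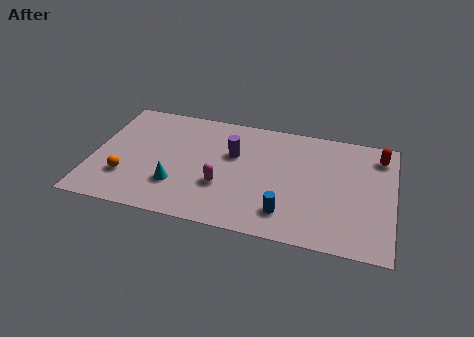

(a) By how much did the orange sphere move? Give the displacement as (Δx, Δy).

(0.6, 1.5)

From the two frames, the orange sphere sits at roughly (1.2, 1.0) before and (1.8, 2.5) after.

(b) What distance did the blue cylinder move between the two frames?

0.8

From (10.8, 1.7) to (10.0, 1.8), the blue cylinder covered √(0.8² + 0.1²) ≈ 0.8 units.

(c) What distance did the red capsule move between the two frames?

2.4

The red capsule moved from about (12.3, 6.2) to (14.5, 7.1), a distance of √(2.2² + 0.9²) ≈ 2.4.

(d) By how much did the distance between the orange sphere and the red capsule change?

+1.2

The distance was about 12.3 in the first image and 13.5 in the second, so they moved 1.2 units further apart.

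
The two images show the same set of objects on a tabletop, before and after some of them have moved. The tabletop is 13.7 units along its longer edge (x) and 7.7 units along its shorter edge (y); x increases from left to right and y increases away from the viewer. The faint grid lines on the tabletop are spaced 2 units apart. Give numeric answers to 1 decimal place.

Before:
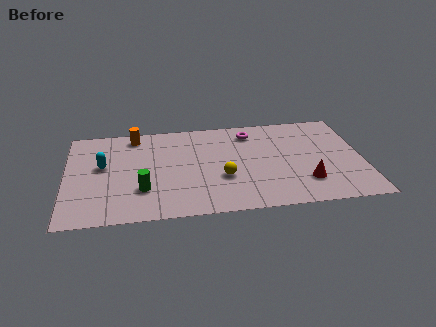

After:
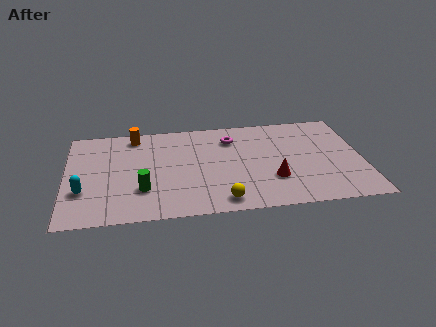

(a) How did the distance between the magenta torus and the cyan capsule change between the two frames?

+0.5

They were about 7.2 units apart before and 7.7 after — 0.5 units further apart.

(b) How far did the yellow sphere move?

1.8

From (7.2, 2.8) to (7.1, 1.0), the yellow sphere covered √(0.1² + 1.8²) ≈ 1.8 units.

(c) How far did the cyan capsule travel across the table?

2.1

The cyan capsule moved from about (1.7, 4.4) to (0.8, 2.5), a distance of √(0.9² + 1.9²) ≈ 2.1.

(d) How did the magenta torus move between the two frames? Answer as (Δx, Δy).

(-0.9, -0.4)

The magenta torus started near (8.6, 6.3) and ended near (7.7, 5.9).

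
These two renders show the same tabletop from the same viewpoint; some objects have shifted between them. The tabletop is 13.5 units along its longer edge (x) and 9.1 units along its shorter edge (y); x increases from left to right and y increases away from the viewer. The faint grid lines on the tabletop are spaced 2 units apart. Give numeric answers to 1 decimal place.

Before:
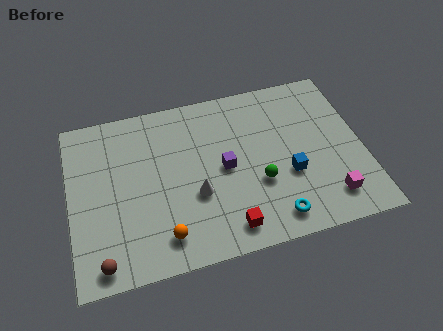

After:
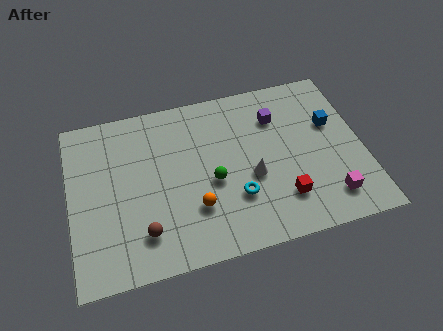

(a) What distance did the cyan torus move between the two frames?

2.2

The cyan torus was near (9.1, 1.3) before and (7.5, 2.8) after, so it travelled √(1.6² + 1.5²) ≈ 2.2 units.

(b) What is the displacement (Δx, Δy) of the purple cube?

(2.6, 2.2)

The purple cube was at about (7.1, 4.5) and moved to about (9.7, 6.7).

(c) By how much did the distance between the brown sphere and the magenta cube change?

-1.9

The distance was about 10.4 in the first image and 8.5 in the second, so they moved 1.9 units closer together.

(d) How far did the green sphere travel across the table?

2.2

The green sphere moved from about (8.6, 3.3) to (6.5, 3.9), a distance of √(2.1² + 0.6²) ≈ 2.2.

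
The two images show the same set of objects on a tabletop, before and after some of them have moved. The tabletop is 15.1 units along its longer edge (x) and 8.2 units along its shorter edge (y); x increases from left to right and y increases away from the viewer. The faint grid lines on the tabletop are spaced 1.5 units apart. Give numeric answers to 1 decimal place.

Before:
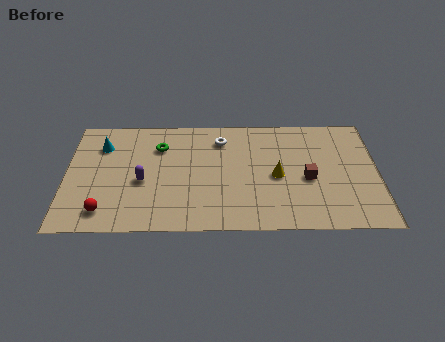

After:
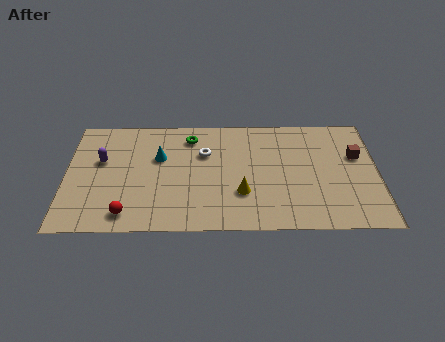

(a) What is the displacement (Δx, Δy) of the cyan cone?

(2.8, -0.9)

The cyan cone started near (1.7, 6.1) and ended near (4.5, 5.2).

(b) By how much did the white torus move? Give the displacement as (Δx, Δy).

(-0.8, -1.0)

The white torus started near (7.5, 6.5) and ended near (6.7, 5.5).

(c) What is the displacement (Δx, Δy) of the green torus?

(1.5, 0.7)

The green torus started near (4.5, 6.0) and ended near (6.0, 6.7).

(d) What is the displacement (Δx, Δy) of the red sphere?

(1.1, -0.2)

The red sphere was at about (1.9, 1.4) and moved to about (3.0, 1.2).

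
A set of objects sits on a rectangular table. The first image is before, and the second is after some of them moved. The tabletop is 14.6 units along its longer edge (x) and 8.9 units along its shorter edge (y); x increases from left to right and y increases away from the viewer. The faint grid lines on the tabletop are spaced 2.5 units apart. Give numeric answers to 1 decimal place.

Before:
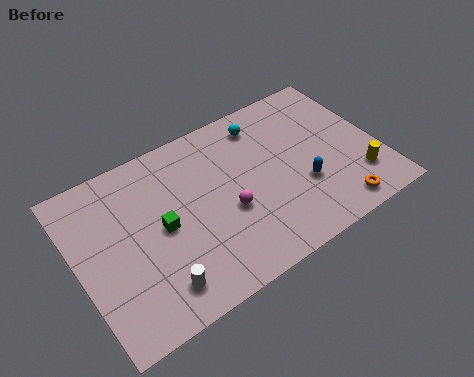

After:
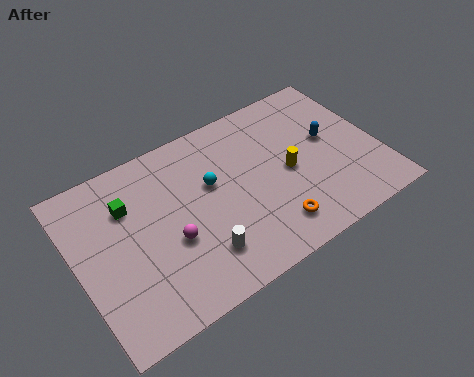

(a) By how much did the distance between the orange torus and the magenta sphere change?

-0.6

Before: roughly 5.5 units apart; after: 4.9. That's 0.6 units closer together.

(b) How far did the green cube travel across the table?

2.3

The green cube moved from about (4.0, 4.4) to (2.7, 6.3), a distance of √(1.3² + 1.9²) ≈ 2.3.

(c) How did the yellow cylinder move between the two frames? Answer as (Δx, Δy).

(-3.1, 2.0)

The yellow cylinder started near (13.3, 2.2) and ended near (10.2, 4.2).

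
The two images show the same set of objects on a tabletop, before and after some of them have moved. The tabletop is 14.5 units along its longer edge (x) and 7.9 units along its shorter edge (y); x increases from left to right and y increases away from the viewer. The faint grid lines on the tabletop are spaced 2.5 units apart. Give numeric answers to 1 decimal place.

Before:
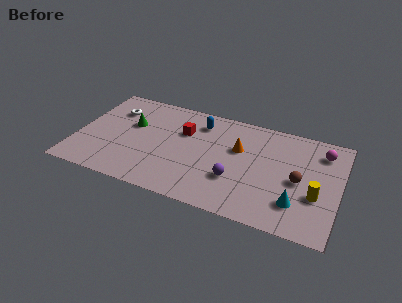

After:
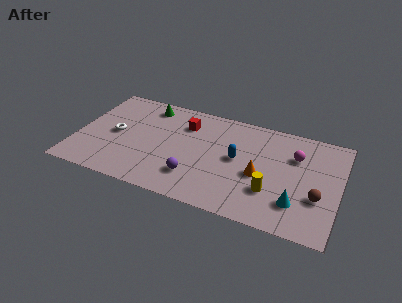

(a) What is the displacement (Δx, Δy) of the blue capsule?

(2.3, -2.1)

From the two frames, the blue capsule sits at roughly (6.6, 6.3) before and (8.9, 4.2) after.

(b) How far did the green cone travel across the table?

1.9

From (2.9, 4.9) to (3.6, 6.7), the green cone covered √(0.7² + 1.8²) ≈ 1.9 units.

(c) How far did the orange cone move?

2.1

The orange cone moved from about (8.9, 5.0) to (10.2, 3.4), a distance of √(1.3² + 1.6²) ≈ 2.1.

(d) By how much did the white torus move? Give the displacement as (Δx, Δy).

(0.3, -1.9)

The white torus started near (1.8, 5.8) and ended near (2.1, 3.9).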